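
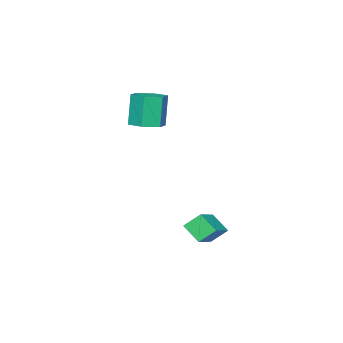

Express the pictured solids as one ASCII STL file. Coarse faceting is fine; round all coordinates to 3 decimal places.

solid 
facet normal -0.495 0.554 0.669
outer loop
vertex 0.058 2.599 -2.296
vertex 0.104 3.469 -2.983
vertex -1.374 2.14 -2.975
endloop
endfacet
facet normal -0.042 -0.784 0.619
outer loop
vertex -0.884 1.591 -3.637
vertex 0.058 2.599 -2.296
vertex -1.374 2.14 -2.975
endloop
endfacet
facet normal -0.495 0.554 0.669
outer loop
vertex -1.374 2.14 -2.975
vertex 0.104 3.469 -2.983
vertex -1.328 3.01 -3.662
endloop
endfacet
facet normal -0.868 -0.279 -0.411
outer loop
vertex -1.328 3.01 -3.662
vertex -0.884 1.591 -3.637
vertex -1.374 2.14 -2.975
endloop
endfacet
facet normal 0.868 0.279 0.411
outer loop
vertex 0.058 2.599 -2.296
vertex 0.594 2.92 -3.645
vertex 0.104 3.469 -2.983
endloop
endfacet
facet normal -0.042 -0.784 0.619
outer loop
vertex 0.548 2.05 -2.958
vertex 0.058 2.599 -2.296
vertex -0.884 1.591 -3.637
endloop
endfacet
facet normal 0.868 0.279 0.411
outer loop
vertex 0.548 2.05 -2.958
vertex 0.594 2.92 -3.645
vertex 0.058 2.599 -2.296
endloop
endfacet
facet normal 0.042 0.784 -0.619
outer loop
vertex 0.104 3.469 -2.983
vertex 0.594 2.92 -3.645
vertex -1.328 3.01 -3.662
endloop
endfacet
facet normal -0.868 -0.279 -0.411
outer loop
vertex -0.838 2.461 -4.324
vertex -0.884 1.591 -3.637
vertex -1.328 3.01 -3.662
endloop
endfacet
facet normal 0.042 0.784 -0.619
outer loop
vertex -1.328 3.01 -3.662
vertex 0.594 2.92 -3.645
vertex -0.838 2.461 -4.324
endloop
endfacet
facet normal 0.495 -0.554 -0.669
outer loop
vertex -0.838 2.461 -4.324
vertex 0.548 2.05 -2.958
vertex -0.884 1.591 -3.637
endloop
endfacet
facet normal 0.495 -0.554 -0.669
outer loop
vertex 0.594 2.92 -3.645
vertex 0.548 2.05 -2.958
vertex -0.838 2.461 -4.324
endloop
endfacet
facet normal 0.229 0.102 -0.968
outer loop
vertex -2.267 -3.411 0.798
vertex -2.947 -2.88 0.693
vertex -2.171 -2.554 0.911
endloop
endfacet
facet normal 0.967 -0.137 0.214
outer loop
vertex -2.267 -3.411 0.798
vertex -2.171 -2.554 0.911
vertex -2.672 -3.592 2.512
endloop
endfacet
facet normal 0.967 -0.136 0.214
outer loop
vertex -2.672 -3.592 2.512
vertex -2.171 -2.554 0.911
vertex -2.576 -2.734 2.625
endloop
endfacet
facet normal -0.229 -0.102 0.968
outer loop
vertex -2.672 -3.592 2.512
vertex -2.576 -2.734 2.625
vertex -3.353 -3.06 2.407
endloop
endfacet
facet normal 0.229 0.102 -0.968
outer loop
vertex -2.171 -2.554 0.911
vertex -2.947 -2.88 0.693
vertex -2.851 -2.023 0.806
endloop
endfacet
facet normal 0.579 0.785 0.219
outer loop
vertex -2.171 -2.554 0.911
vertex -2.851 -2.023 0.806
vertex -2.576 -2.734 2.625
endloop
endfacet
facet normal 0.579 0.785 0.220
outer loop
vertex -2.576 -2.734 2.625
vertex -2.851 -2.023 0.806
vertex -3.257 -2.203 2.52
endloop
endfacet
facet normal -0.229 -0.102 0.968
outer loop
vertex -2.576 -2.734 2.625
vertex -3.257 -2.203 2.52
vertex -3.353 -3.06 2.407
endloop
endfacet
facet normal 0.229 0.102 -0.968
outer loop
vertex -2.851 -2.023 0.806
vertex -2.947 -2.88 0.693
vertex -3.628 -2.348 0.588
endloop
endfacet
facet normal -0.387 0.922 0.005
outer loop
vertex -2.851 -2.023 0.806
vertex -3.628 -2.348 0.588
vertex -3.257 -2.203 2.52
endloop
endfacet
facet normal -0.389 0.921 0.005
outer loop
vertex -3.257 -2.203 2.52
vertex -3.628 -2.348 0.588
vertex -4.033 -2.529 2.302
endloop
endfacet
facet normal -0.229 -0.102 0.968
outer loop
vertex -3.257 -2.203 2.52
vertex -4.033 -2.529 2.302
vertex -3.353 -3.06 2.407
endloop
endfacet
facet normal 0.229 0.102 -0.968
outer loop
vertex -3.628 -2.348 0.588
vertex -2.947 -2.88 0.693
vertex -3.724 -3.206 0.475
endloop
endfacet
facet normal -0.967 0.136 -0.214
outer loop
vertex -3.628 -2.348 0.588
vertex -3.724 -3.206 0.475
vertex -4.033 -2.529 2.302
endloop
endfacet
facet normal -0.967 0.137 -0.214
outer loop
vertex -4.033 -2.529 2.302
vertex -3.724 -3.206 0.475
vertex -4.129 -3.386 2.189
endloop
endfacet
facet normal -0.229 -0.102 0.968
outer loop
vertex -4.033 -2.529 2.302
vertex -4.129 -3.386 2.189
vertex -3.353 -3.06 2.407
endloop
endfacet
facet normal 0.229 0.102 -0.968
outer loop
vertex -3.724 -3.206 0.475
vertex -2.947 -2.88 0.693
vertex -3.043 -3.737 0.58
endloop
endfacet
facet normal -0.579 -0.786 -0.219
outer loop
vertex -3.724 -3.206 0.475
vertex -3.043 -3.737 0.58
vertex -4.129 -3.386 2.189
endloop
endfacet
facet normal -0.579 -0.785 -0.220
outer loop
vertex -4.129 -3.386 2.189
vertex -3.043 -3.737 0.58
vertex -3.449 -3.917 2.294
endloop
endfacet
facet normal -0.229 -0.102 0.968
outer loop
vertex -4.129 -3.386 2.189
vertex -3.449 -3.917 2.294
vertex -3.353 -3.06 2.407
endloop
endfacet
facet normal 0.229 0.102 -0.968
outer loop
vertex -3.043 -3.737 0.58
vertex -2.947 -2.88 0.693
vertex -2.267 -3.411 0.798
endloop
endfacet
facet normal 0.388 -0.921 -0.005
outer loop
vertex -3.043 -3.737 0.58
vertex -2.267 -3.411 0.798
vertex -3.449 -3.917 2.294
endloop
endfacet
facet normal 0.387 -0.922 -0.006
outer loop
vertex -3.449 -3.917 2.294
vertex -2.267 -3.411 0.798
vertex -2.672 -3.592 2.512
endloop
endfacet
facet normal -0.229 -0.102 0.968
outer loop
vertex -3.449 -3.917 2.294
vertex -2.672 -3.592 2.512
vertex -3.353 -3.06 2.407
endloop
endfacet

endsolid


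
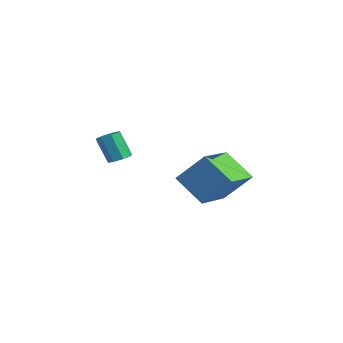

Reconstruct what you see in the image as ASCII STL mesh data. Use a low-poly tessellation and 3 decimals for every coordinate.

solid 
facet normal 0.349 0.240 -0.906
outer loop
vertex 2.38 -1.239 2.266
vertex 2.006 -1.526 2.046
vertex 2.049 -1.029 2.194
endloop
endfacet
facet normal 0.434 0.815 0.384
outer loop
vertex 2.38 -1.239 2.266
vertex 2.049 -1.029 2.194
vertex 1.928 -1.548 3.434
endloop
endfacet
facet normal 0.435 0.815 0.383
outer loop
vertex 1.928 -1.548 3.434
vertex 2.049 -1.029 2.194
vertex 1.598 -1.338 3.362
endloop
endfacet
facet normal -0.350 -0.239 0.906
outer loop
vertex 1.928 -1.548 3.434
vertex 1.598 -1.338 3.362
vertex 1.554 -1.834 3.214
endloop
endfacet
facet normal 0.350 0.239 -0.906
outer loop
vertex 2.049 -1.029 2.194
vertex 2.006 -1.526 2.046
vertex 1.693 -1.11 2.035
endloop
endfacet
facet normal -0.280 0.949 0.143
outer loop
vertex 2.049 -1.029 2.194
vertex 1.693 -1.11 2.035
vertex 1.598 -1.338 3.362
endloop
endfacet
facet normal -0.280 0.949 0.143
outer loop
vertex 1.598 -1.338 3.362
vertex 1.693 -1.11 2.035
vertex 1.242 -1.419 3.203
endloop
endfacet
facet normal -0.350 -0.239 0.906
outer loop
vertex 1.598 -1.338 3.362
vertex 1.242 -1.419 3.203
vertex 1.554 -1.834 3.214
endloop
endfacet
facet normal 0.351 0.240 -0.905
outer loop
vertex 1.693 -1.11 2.035
vertex 2.006 -1.526 2.046
vertex 1.52 -1.434 1.882
endloop
endfacet
facet normal -0.830 0.528 -0.181
outer loop
vertex 1.693 -1.11 2.035
vertex 1.52 -1.434 1.882
vertex 1.242 -1.419 3.203
endloop
endfacet
facet normal -0.830 0.528 -0.181
outer loop
vertex 1.242 -1.419 3.203
vertex 1.52 -1.434 1.882
vertex 1.069 -1.743 3.051
endloop
endfacet
facet normal -0.349 -0.239 0.906
outer loop
vertex 1.242 -1.419 3.203
vertex 1.069 -1.743 3.051
vertex 1.554 -1.834 3.214
endloop
endfacet
facet normal 0.351 0.238 -0.906
outer loop
vertex 1.52 -1.434 1.882
vertex 2.006 -1.526 2.046
vertex 1.632 -1.812 1.826
endloop
endfacet
facet normal -0.894 -0.206 -0.399
outer loop
vertex 1.52 -1.434 1.882
vertex 1.632 -1.812 1.826
vertex 1.069 -1.743 3.051
endloop
endfacet
facet normal -0.894 -0.202 -0.400
outer loop
vertex 1.069 -1.743 3.051
vertex 1.632 -1.812 1.826
vertex 1.18 -2.121 2.994
endloop
endfacet
facet normal -0.349 -0.239 0.906
outer loop
vertex 1.069 -1.743 3.051
vertex 1.18 -2.121 2.994
vertex 1.554 -1.834 3.214
endloop
endfacet
facet normal 0.350 0.239 -0.906
outer loop
vertex 1.632 -1.812 1.826
vertex 2.006 -1.526 2.046
vertex 1.962 -2.022 1.898
endloop
endfacet
facet normal -0.435 -0.815 -0.384
outer loop
vertex 1.632 -1.812 1.826
vertex 1.962 -2.022 1.898
vertex 1.18 -2.121 2.994
endloop
endfacet
facet normal -0.434 -0.815 -0.383
outer loop
vertex 1.18 -2.121 2.994
vertex 1.962 -2.022 1.898
vertex 1.511 -2.331 3.066
endloop
endfacet
facet normal -0.349 -0.240 0.906
outer loop
vertex 1.18 -2.121 2.994
vertex 1.511 -2.331 3.066
vertex 1.554 -1.834 3.214
endloop
endfacet
facet normal 0.350 0.239 -0.906
outer loop
vertex 1.962 -2.022 1.898
vertex 2.006 -1.526 2.046
vertex 2.318 -1.941 2.057
endloop
endfacet
facet normal 0.280 -0.949 -0.143
outer loop
vertex 1.962 -2.022 1.898
vertex 2.318 -1.941 2.057
vertex 1.511 -2.331 3.066
endloop
endfacet
facet normal 0.280 -0.949 -0.143
outer loop
vertex 1.511 -2.331 3.066
vertex 2.318 -1.941 2.057
vertex 1.867 -2.25 3.225
endloop
endfacet
facet normal -0.350 -0.239 0.906
outer loop
vertex 1.511 -2.331 3.066
vertex 1.867 -2.25 3.225
vertex 1.554 -1.834 3.214
endloop
endfacet
facet normal 0.349 0.239 -0.906
outer loop
vertex 2.318 -1.941 2.057
vertex 2.006 -1.526 2.046
vertex 2.491 -1.617 2.209
endloop
endfacet
facet normal 0.830 -0.528 0.181
outer loop
vertex 2.318 -1.941 2.057
vertex 2.491 -1.617 2.209
vertex 1.867 -2.25 3.225
endloop
endfacet
facet normal 0.830 -0.528 0.180
outer loop
vertex 1.867 -2.25 3.225
vertex 2.491 -1.617 2.209
vertex 2.04 -1.926 3.378
endloop
endfacet
facet normal -0.351 -0.240 0.905
outer loop
vertex 1.867 -2.25 3.225
vertex 2.04 -1.926 3.378
vertex 1.554 -1.834 3.214
endloop
endfacet
facet normal 0.349 0.239 -0.906
outer loop
vertex 2.491 -1.617 2.209
vertex 2.006 -1.526 2.046
vertex 2.38 -1.239 2.266
endloop
endfacet
facet normal 0.894 0.203 0.399
outer loop
vertex 2.491 -1.617 2.209
vertex 2.38 -1.239 2.266
vertex 2.04 -1.926 3.378
endloop
endfacet
facet normal 0.893 0.205 0.400
outer loop
vertex 2.04 -1.926 3.378
vertex 2.38 -1.239 2.266
vertex 1.928 -1.548 3.434
endloop
endfacet
facet normal -0.351 -0.238 0.906
outer loop
vertex 2.04 -1.926 3.378
vertex 1.928 -1.548 3.434
vertex 1.554 -1.834 3.214
endloop
endfacet
facet normal -0.690 -0.341 0.639
outer loop
vertex 2.253 2.08 1.637
vertex 0.966 3.771 1.151
vertex 1.516 1.145 0.341
endloop
endfacet
facet normal 0.591 -0.775 0.223
outer loop
vertex 2.694 1.729 -0.751
vertex 2.253 2.08 1.637
vertex 1.516 1.145 0.341
endloop
endfacet
facet normal -0.689 -0.341 0.639
outer loop
vertex 1.516 1.145 0.341
vertex 0.966 3.771 1.151
vertex 0.228 2.836 -0.145
endloop
endfacet
facet normal -0.419 -0.531 -0.736
outer loop
vertex 0.228 2.836 -0.145
vertex 2.694 1.729 -0.751
vertex 1.516 1.145 0.341
endloop
endfacet
facet normal 0.419 0.531 0.736
outer loop
vertex 2.253 2.08 1.637
vertex 2.144 4.355 0.059
vertex 0.966 3.771 1.151
endloop
endfacet
facet normal 0.591 -0.775 0.223
outer loop
vertex 3.432 2.664 0.545
vertex 2.253 2.08 1.637
vertex 2.694 1.729 -0.751
endloop
endfacet
facet normal 0.419 0.531 0.736
outer loop
vertex 3.432 2.664 0.545
vertex 2.144 4.355 0.059
vertex 2.253 2.08 1.637
endloop
endfacet
facet normal -0.591 0.775 -0.223
outer loop
vertex 0.966 3.771 1.151
vertex 2.144 4.355 0.059
vertex 0.228 2.836 -0.145
endloop
endfacet
facet normal -0.419 -0.531 -0.737
outer loop
vertex 1.407 3.42 -1.237
vertex 2.694 1.729 -0.751
vertex 0.228 2.836 -0.145
endloop
endfacet
facet normal -0.591 0.775 -0.223
outer loop
vertex 0.228 2.836 -0.145
vertex 2.144 4.355 0.059
vertex 1.407 3.42 -1.237
endloop
endfacet
facet normal 0.690 0.341 -0.639
outer loop
vertex 1.407 3.42 -1.237
vertex 3.432 2.664 0.545
vertex 2.694 1.729 -0.751
endloop
endfacet
facet normal 0.690 0.342 -0.639
outer loop
vertex 2.144 4.355 0.059
vertex 3.432 2.664 0.545
vertex 1.407 3.42 -1.237
endloop
endfacet

endsolid


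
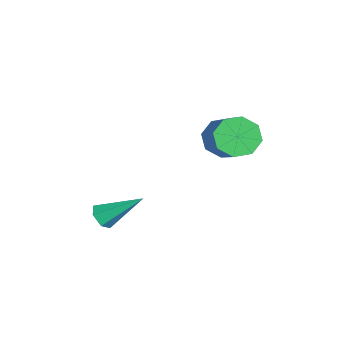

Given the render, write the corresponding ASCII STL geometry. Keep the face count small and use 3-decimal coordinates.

solid 
facet normal -0.114 -0.800 -0.590
outer loop
vertex -1.708 -2.659 -3.866
vertex -1.948 -2.956 -3.417
vertex -2.291 -2.641 -3.778
endloop
endfacet
facet normal -0.068 0.787 -0.613
outer loop
vertex -1.708 -2.659 -3.866
vertex -2.291 -2.641 -3.778
vertex -1.732 -1.444 -2.303
endloop
endfacet
facet normal -0.114 -0.800 -0.590
outer loop
vertex -2.291 -2.641 -3.778
vertex -1.948 -2.956 -3.417
vertex -2.531 -2.938 -3.329
endloop
endfacet
facet normal -0.845 0.524 -0.105
outer loop
vertex -2.291 -2.641 -3.778
vertex -2.531 -2.938 -3.329
vertex -1.732 -1.444 -2.303
endloop
endfacet
facet normal -0.114 -0.800 -0.589
outer loop
vertex -2.531 -2.938 -3.329
vertex -1.948 -2.956 -3.417
vertex -2.188 -3.253 -2.967
endloop
endfacet
facet normal -0.748 -0.054 0.662
outer loop
vertex -2.531 -2.938 -3.329
vertex -2.188 -3.253 -2.967
vertex -1.732 -1.444 -2.303
endloop
endfacet
facet normal -0.114 -0.800 -0.589
outer loop
vertex -2.188 -3.253 -2.967
vertex -1.948 -2.956 -3.417
vertex -1.605 -3.271 -3.055
endloop
endfacet
facet normal 0.127 -0.370 0.920
outer loop
vertex -2.188 -3.253 -2.967
vertex -1.605 -3.271 -3.055
vertex -1.732 -1.444 -2.303
endloop
endfacet
facet normal -0.114 -0.800 -0.589
outer loop
vertex -1.605 -3.271 -3.055
vertex -1.948 -2.956 -3.417
vertex -1.365 -2.974 -3.505
endloop
endfacet
facet normal 0.905 -0.107 0.412
outer loop
vertex -1.605 -3.271 -3.055
vertex -1.365 -2.974 -3.505
vertex -1.732 -1.444 -2.303
endloop
endfacet
facet normal -0.114 -0.800 -0.590
outer loop
vertex -1.365 -2.974 -3.505
vertex -1.948 -2.956 -3.417
vertex -1.708 -2.659 -3.866
endloop
endfacet
facet normal 0.807 0.472 -0.355
outer loop
vertex -1.365 -2.974 -3.505
vertex -1.708 -2.659 -3.866
vertex -1.732 -1.444 -2.303
endloop
endfacet
facet normal -0.828 -0.156 -0.539
outer loop
vertex -2.854 2.09 -0.738
vertex -3.204 1.596 -0.058
vertex -3.22 2.476 -0.288
endloop
endfacet
facet normal 0.198 0.818 -0.541
outer loop
vertex -2.854 2.09 -0.738
vertex -3.22 2.476 -0.288
vertex -1.107 2.419 0.399
endloop
endfacet
facet normal 0.198 0.818 -0.541
outer loop
vertex -1.107 2.419 0.399
vertex -3.22 2.476 -0.288
vertex -1.473 2.805 0.849
endloop
endfacet
facet normal 0.828 0.156 0.539
outer loop
vertex -1.107 2.419 0.399
vertex -1.473 2.805 0.849
vertex -1.456 1.924 1.078
endloop
endfacet
facet normal -0.828 -0.156 -0.538
outer loop
vertex -3.22 2.476 -0.288
vertex -3.204 1.596 -0.058
vertex -3.576 2.347 0.297
endloop
endfacet
facet normal -0.231 0.970 0.074
outer loop
vertex -3.22 2.476 -0.288
vertex -3.576 2.347 0.297
vertex -1.473 2.805 0.849
endloop
endfacet
facet normal -0.231 0.970 0.075
outer loop
vertex -1.473 2.805 0.849
vertex -3.576 2.347 0.297
vertex -1.828 2.675 1.433
endloop
endfacet
facet normal 0.828 0.156 0.538
outer loop
vertex -1.473 2.805 0.849
vertex -1.828 2.675 1.433
vertex -1.456 1.924 1.078
endloop
endfacet
facet normal -0.828 -0.155 -0.539
outer loop
vertex -3.576 2.347 0.297
vertex -3.204 1.596 -0.058
vertex -3.714 1.777 0.673
endloop
endfacet
facet normal -0.524 0.554 0.647
outer loop
vertex -3.576 2.347 0.297
vertex -3.714 1.777 0.673
vertex -1.828 2.675 1.433
endloop
endfacet
facet normal -0.524 0.554 0.646
outer loop
vertex -1.828 2.675 1.433
vertex -3.714 1.777 0.673
vertex -1.966 2.105 1.81
endloop
endfacet
facet normal 0.828 0.156 0.538
outer loop
vertex -1.828 2.675 1.433
vertex -1.966 2.105 1.81
vertex -1.456 1.924 1.078
endloop
endfacet
facet normal -0.828 -0.156 -0.539
outer loop
vertex -3.714 1.777 0.673
vertex -3.204 1.596 -0.058
vertex -3.553 1.101 0.621
endloop
endfacet
facet normal -0.511 -0.186 0.839
outer loop
vertex -3.714 1.777 0.673
vertex -3.553 1.101 0.621
vertex -1.966 2.105 1.81
endloop
endfacet
facet normal -0.511 -0.186 0.839
outer loop
vertex -1.966 2.105 1.81
vertex -3.553 1.101 0.621
vertex -1.806 1.43 1.758
endloop
endfacet
facet normal 0.828 0.155 0.539
outer loop
vertex -1.966 2.105 1.81
vertex -1.806 1.43 1.758
vertex -1.456 1.924 1.078
endloop
endfacet
facet normal -0.828 -0.156 -0.539
outer loop
vertex -3.553 1.101 0.621
vertex -3.204 1.596 -0.058
vertex -3.187 0.715 0.171
endloop
endfacet
facet normal -0.198 -0.818 0.541
outer loop
vertex -3.553 1.101 0.621
vertex -3.187 0.715 0.171
vertex -1.806 1.43 1.758
endloop
endfacet
facet normal -0.198 -0.818 0.541
outer loop
vertex -1.806 1.43 1.758
vertex -3.187 0.715 0.171
vertex -1.44 1.044 1.308
endloop
endfacet
facet normal 0.828 0.156 0.539
outer loop
vertex -1.806 1.43 1.758
vertex -1.44 1.044 1.308
vertex -1.456 1.924 1.078
endloop
endfacet
facet normal -0.828 -0.156 -0.538
outer loop
vertex -3.187 0.715 0.171
vertex -3.204 1.596 -0.058
vertex -2.832 0.845 -0.413
endloop
endfacet
facet normal 0.232 -0.970 -0.075
outer loop
vertex -3.187 0.715 0.171
vertex -2.832 0.845 -0.413
vertex -1.44 1.044 1.308
endloop
endfacet
facet normal 0.230 -0.970 -0.074
outer loop
vertex -1.44 1.044 1.308
vertex -2.832 0.845 -0.413
vertex -1.084 1.173 0.723
endloop
endfacet
facet normal 0.828 0.156 0.538
outer loop
vertex -1.44 1.044 1.308
vertex -1.084 1.173 0.723
vertex -1.456 1.924 1.078
endloop
endfacet
facet normal -0.828 -0.156 -0.538
outer loop
vertex -2.832 0.845 -0.413
vertex -3.204 1.596 -0.058
vertex -2.694 1.415 -0.79
endloop
endfacet
facet normal 0.524 -0.554 -0.646
outer loop
vertex -2.832 0.845 -0.413
vertex -2.694 1.415 -0.79
vertex -1.084 1.173 0.723
endloop
endfacet
facet normal 0.525 -0.554 -0.647
outer loop
vertex -1.084 1.173 0.723
vertex -2.694 1.415 -0.79
vertex -0.946 1.743 0.347
endloop
endfacet
facet normal 0.828 0.155 0.539
outer loop
vertex -1.084 1.173 0.723
vertex -0.946 1.743 0.347
vertex -1.456 1.924 1.078
endloop
endfacet
facet normal -0.828 -0.155 -0.539
outer loop
vertex -2.694 1.415 -0.79
vertex -3.204 1.596 -0.058
vertex -2.854 2.09 -0.738
endloop
endfacet
facet normal 0.511 0.186 -0.839
outer loop
vertex -2.694 1.415 -0.79
vertex -2.854 2.09 -0.738
vertex -0.946 1.743 0.347
endloop
endfacet
facet normal 0.511 0.186 -0.839
outer loop
vertex -0.946 1.743 0.347
vertex -2.854 2.09 -0.738
vertex -1.107 2.419 0.399
endloop
endfacet
facet normal 0.828 0.156 0.539
outer loop
vertex -0.946 1.743 0.347
vertex -1.107 2.419 0.399
vertex -1.456 1.924 1.078
endloop
endfacet

endsolid


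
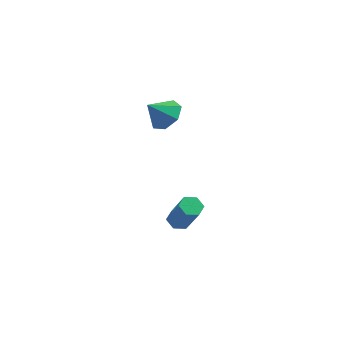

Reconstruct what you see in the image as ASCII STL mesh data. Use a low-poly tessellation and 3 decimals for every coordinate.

solid 
facet normal -0.460 0.314 -0.831
outer loop
vertex 3.004 0.41 -4.93
vertex 2.511 0.04 -4.797
vertex 2.528 0.632 -4.583
endloop
endfacet
facet normal 0.466 0.881 0.076
outer loop
vertex 3.004 0.41 -4.93
vertex 2.528 0.632 -4.583
vertex 3.941 -0.231 -3.235
endloop
endfacet
facet normal 0.467 0.881 0.074
outer loop
vertex 3.941 -0.231 -3.235
vertex 2.528 0.632 -4.583
vertex 3.465 -0.008 -2.888
endloop
endfacet
facet normal 0.459 -0.314 0.831
outer loop
vertex 3.941 -0.231 -3.235
vertex 3.465 -0.008 -2.888
vertex 3.449 -0.6 -3.103
endloop
endfacet
facet normal -0.459 0.314 -0.831
outer loop
vertex 2.528 0.632 -4.583
vertex 2.511 0.04 -4.797
vertex 2.035 0.263 -4.45
endloop
endfacet
facet normal -0.420 0.747 0.515
outer loop
vertex 2.528 0.632 -4.583
vertex 2.035 0.263 -4.45
vertex 3.465 -0.008 -2.888
endloop
endfacet
facet normal -0.421 0.746 0.515
outer loop
vertex 3.465 -0.008 -2.888
vertex 2.035 0.263 -4.45
vertex 2.972 -0.378 -2.755
endloop
endfacet
facet normal 0.460 -0.314 0.831
outer loop
vertex 3.465 -0.008 -2.888
vertex 2.972 -0.378 -2.755
vertex 3.449 -0.6 -3.103
endloop
endfacet
facet normal -0.459 0.314 -0.831
outer loop
vertex 2.035 0.263 -4.45
vertex 2.511 0.04 -4.797
vertex 2.019 -0.329 -4.665
endloop
endfacet
facet normal -0.888 -0.136 0.440
outer loop
vertex 2.035 0.263 -4.45
vertex 2.019 -0.329 -4.665
vertex 2.972 -0.378 -2.755
endloop
endfacet
facet normal -0.888 -0.136 0.440
outer loop
vertex 2.972 -0.378 -2.755
vertex 2.019 -0.329 -4.665
vertex 2.956 -0.97 -2.97
endloop
endfacet
facet normal 0.460 -0.314 0.831
outer loop
vertex 2.972 -0.378 -2.755
vertex 2.956 -0.97 -2.97
vertex 3.449 -0.6 -3.103
endloop
endfacet
facet normal -0.459 0.314 -0.831
outer loop
vertex 2.019 -0.329 -4.665
vertex 2.511 0.04 -4.797
vertex 2.495 -0.552 -5.012
endloop
endfacet
facet normal -0.467 -0.881 -0.075
outer loop
vertex 2.019 -0.329 -4.665
vertex 2.495 -0.552 -5.012
vertex 2.956 -0.97 -2.97
endloop
endfacet
facet normal -0.466 -0.882 -0.075
outer loop
vertex 2.956 -0.97 -2.97
vertex 2.495 -0.552 -5.012
vertex 3.432 -1.192 -3.317
endloop
endfacet
facet normal 0.460 -0.314 0.831
outer loop
vertex 2.956 -0.97 -2.97
vertex 3.432 -1.192 -3.317
vertex 3.449 -0.6 -3.103
endloop
endfacet
facet normal -0.460 0.314 -0.831
outer loop
vertex 2.495 -0.552 -5.012
vertex 2.511 0.04 -4.797
vertex 2.988 -0.182 -5.145
endloop
endfacet
facet normal 0.421 -0.747 -0.515
outer loop
vertex 2.495 -0.552 -5.012
vertex 2.988 -0.182 -5.145
vertex 3.432 -1.192 -3.317
endloop
endfacet
facet normal 0.420 -0.747 -0.515
outer loop
vertex 3.432 -1.192 -3.317
vertex 2.988 -0.182 -5.145
vertex 3.925 -0.823 -3.45
endloop
endfacet
facet normal 0.459 -0.314 0.831
outer loop
vertex 3.432 -1.192 -3.317
vertex 3.925 -0.823 -3.45
vertex 3.449 -0.6 -3.103
endloop
endfacet
facet normal -0.460 0.314 -0.831
outer loop
vertex 2.988 -0.182 -5.145
vertex 2.511 0.04 -4.797
vertex 3.004 0.41 -4.93
endloop
endfacet
facet normal 0.888 0.136 -0.440
outer loop
vertex 2.988 -0.182 -5.145
vertex 3.004 0.41 -4.93
vertex 3.925 -0.823 -3.45
endloop
endfacet
facet normal 0.888 0.136 -0.440
outer loop
vertex 3.925 -0.823 -3.45
vertex 3.004 0.41 -4.93
vertex 3.941 -0.231 -3.235
endloop
endfacet
facet normal 0.459 -0.314 0.831
outer loop
vertex 3.925 -0.823 -3.45
vertex 3.941 -0.231 -3.235
vertex 3.449 -0.6 -3.103
endloop
endfacet
facet normal 0.474 0.528 -0.704
outer loop
vertex 2.309 0.394 1.981
vertex 1.488 0.873 1.788
vertex 2.184 1.098 2.425
endloop
endfacet
facet normal 0.467 -0.411 0.783
outer loop
vertex 2.309 0.394 1.981
vertex 2.184 1.098 2.425
vertex 0.852 0.167 2.732
endloop
endfacet
facet normal 0.475 0.527 -0.705
outer loop
vertex 2.184 1.098 2.425
vertex 1.488 0.873 1.788
vertex 1.535 1.633 2.388
endloop
endfacet
facet normal 0.096 0.185 0.978
outer loop
vertex 2.184 1.098 2.425
vertex 1.535 1.633 2.388
vertex 0.852 0.167 2.732
endloop
endfacet
facet normal 0.474 0.527 -0.705
outer loop
vertex 1.535 1.633 2.388
vertex 1.488 0.873 1.788
vertex 0.851 1.596 1.9
endloop
endfacet
facet normal -0.541 0.423 0.727
outer loop
vertex 1.535 1.633 2.388
vertex 0.851 1.596 1.9
vertex 0.852 0.167 2.732
endloop
endfacet
facet normal 0.475 0.527 -0.705
outer loop
vertex 0.851 1.596 1.9
vertex 1.488 0.873 1.788
vertex 0.646 1.015 1.327
endloop
endfacet
facet normal -0.968 0.126 0.218
outer loop
vertex 0.851 1.596 1.9
vertex 0.646 1.015 1.327
vertex 0.852 0.167 2.732
endloop
endfacet
facet normal 0.475 0.527 -0.705
outer loop
vertex 0.646 1.015 1.327
vertex 1.488 0.873 1.788
vertex 1.075 0.327 1.101
endloop
endfacet
facet normal -0.860 -0.482 -0.165
outer loop
vertex 0.646 1.015 1.327
vertex 1.075 0.327 1.101
vertex 0.852 0.167 2.732
endloop
endfacet
facet normal 0.475 0.528 -0.705
outer loop
vertex 1.075 0.327 1.101
vertex 1.488 0.873 1.788
vertex 1.815 0.05 1.392
endloop
endfacet
facet normal -0.301 -0.944 -0.134
outer loop
vertex 1.075 0.327 1.101
vertex 1.815 0.05 1.392
vertex 0.852 0.167 2.732
endloop
endfacet
facet normal 0.474 0.528 -0.705
outer loop
vertex 1.815 0.05 1.392
vertex 1.488 0.873 1.788
vertex 2.309 0.394 1.981
endloop
endfacet
facet normal 0.291 -0.912 0.289
outer loop
vertex 1.815 0.05 1.392
vertex 2.309 0.394 1.981
vertex 0.852 0.167 2.732
endloop
endfacet

endsolid


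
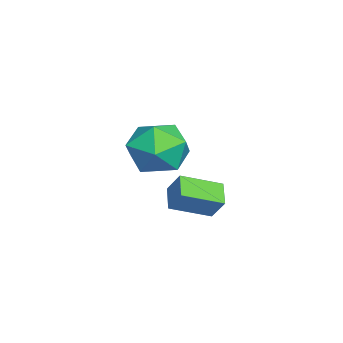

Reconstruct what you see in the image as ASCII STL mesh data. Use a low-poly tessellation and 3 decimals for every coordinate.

solid 
facet normal -0.890 -0.150 0.431
outer loop
vertex 1.299 -2.311 3.474
vertex 0.856 -1.115 2.975
vertex 1.019 -2.714 2.756
endloop
endfacet
facet normal 0.324 -0.873 0.364
outer loop
vertex 1.784 -2.585 2.385
vertex 1.299 -2.311 3.474
vertex 1.019 -2.714 2.756
endloop
endfacet
facet normal -0.890 -0.150 0.431
outer loop
vertex 1.019 -2.714 2.756
vertex 0.856 -1.115 2.975
vertex 0.576 -1.518 2.257
endloop
endfacet
facet normal -0.322 -0.464 -0.825
outer loop
vertex 0.576 -1.518 2.257
vertex 1.784 -2.585 2.385
vertex 1.019 -2.714 2.756
endloop
endfacet
facet normal 0.322 0.464 0.825
outer loop
vertex 1.299 -2.311 3.474
vertex 1.621 -0.986 2.604
vertex 0.856 -1.115 2.975
endloop
endfacet
facet normal 0.324 -0.873 0.364
outer loop
vertex 2.064 -2.182 3.103
vertex 1.299 -2.311 3.474
vertex 1.784 -2.585 2.385
endloop
endfacet
facet normal 0.322 0.464 0.825
outer loop
vertex 2.064 -2.182 3.103
vertex 1.621 -0.986 2.604
vertex 1.299 -2.311 3.474
endloop
endfacet
facet normal -0.324 0.873 -0.364
outer loop
vertex 0.856 -1.115 2.975
vertex 1.621 -0.986 2.604
vertex 0.576 -1.518 2.257
endloop
endfacet
facet normal -0.322 -0.464 -0.825
outer loop
vertex 1.341 -1.389 1.886
vertex 1.784 -2.585 2.385
vertex 0.576 -1.518 2.257
endloop
endfacet
facet normal -0.324 0.873 -0.364
outer loop
vertex 0.576 -1.518 2.257
vertex 1.621 -0.986 2.604
vertex 1.341 -1.389 1.886
endloop
endfacet
facet normal 0.890 0.150 -0.431
outer loop
vertex 1.341 -1.389 1.886
vertex 2.064 -2.182 3.103
vertex 1.784 -2.585 2.385
endloop
endfacet
facet normal 0.890 0.150 -0.431
outer loop
vertex 1.621 -0.986 2.604
vertex 2.064 -2.182 3.103
vertex 1.341 -1.389 1.886
endloop
endfacet
facet normal -0.417 -0.129 0.900
outer loop
vertex -2.524 -2.922 3.586
vertex -2.432 -4.037 3.469
vertex -1.596 -3.45 3.94
endloop
endfacet
facet normal -0.056 0.486 0.872
outer loop
vertex -2.524 -2.922 3.586
vertex -1.596 -3.45 3.94
vertex -1.512 -2.468 3.398
endloop
endfacet
facet normal -0.330 0.879 0.344
outer loop
vertex -2.524 -2.922 3.586
vertex -1.512 -2.468 3.398
vertex -2.297 -2.448 2.592
endloop
endfacet
facet normal -0.861 0.506 0.045
outer loop
vertex -2.524 -2.922 3.586
vertex -2.297 -2.448 2.592
vertex -2.865 -3.418 2.636
endloop
endfacet
facet normal -0.914 -0.116 0.389
outer loop
vertex -2.524 -2.922 3.586
vertex -2.865 -3.418 2.636
vertex -2.432 -4.037 3.469
endloop
endfacet
facet normal 0.622 0.337 0.707
outer loop
vertex -1.512 -2.468 3.398
vertex -1.596 -3.45 3.94
vertex -0.795 -3.302 3.164
endloop
endfacet
facet normal 0.039 -0.658 0.752
outer loop
vertex -1.596 -3.45 3.94
vertex -2.432 -4.037 3.469
vertex -1.363 -4.272 3.208
endloop
endfacet
facet normal -0.767 -0.638 -0.076
outer loop
vertex -2.432 -4.037 3.469
vertex -2.865 -3.418 2.636
vertex -2.148 -4.252 2.402
endloop
endfacet
facet normal -0.681 0.370 -0.632
outer loop
vertex -2.865 -3.418 2.636
vertex -2.297 -2.448 2.592
vertex -2.064 -3.27 1.86
endloop
endfacet
facet normal 0.178 0.973 -0.149
outer loop
vertex -2.297 -2.448 2.592
vertex -1.512 -2.468 3.398
vertex -1.228 -2.683 2.331
endloop
endfacet
facet normal 0.861 -0.506 -0.045
outer loop
vertex -1.136 -3.798 2.214
vertex -0.795 -3.302 3.164
vertex -1.363 -4.272 3.208
endloop
endfacet
facet normal 0.330 -0.879 -0.344
outer loop
vertex -1.136 -3.798 2.214
vertex -1.363 -4.272 3.208
vertex -2.148 -4.252 2.402
endloop
endfacet
facet normal 0.056 -0.486 -0.872
outer loop
vertex -1.136 -3.798 2.214
vertex -2.148 -4.252 2.402
vertex -2.064 -3.27 1.86
endloop
endfacet
facet normal 0.417 0.129 -0.900
outer loop
vertex -1.136 -3.798 2.214
vertex -2.064 -3.27 1.86
vertex -1.228 -2.683 2.331
endloop
endfacet
facet normal 0.914 0.116 -0.389
outer loop
vertex -1.136 -3.798 2.214
vertex -1.228 -2.683 2.331
vertex -0.795 -3.302 3.164
endloop
endfacet
facet normal 0.681 -0.370 0.632
outer loop
vertex -1.363 -4.272 3.208
vertex -0.795 -3.302 3.164
vertex -1.596 -3.45 3.94
endloop
endfacet
facet normal -0.178 -0.973 0.149
outer loop
vertex -2.148 -4.252 2.402
vertex -1.363 -4.272 3.208
vertex -2.432 -4.037 3.469
endloop
endfacet
facet normal -0.622 -0.337 -0.707
outer loop
vertex -2.064 -3.27 1.86
vertex -2.148 -4.252 2.402
vertex -2.865 -3.418 2.636
endloop
endfacet
facet normal -0.039 0.658 -0.752
outer loop
vertex -1.228 -2.683 2.331
vertex -2.064 -3.27 1.86
vertex -2.297 -2.448 2.592
endloop
endfacet
facet normal 0.767 0.638 0.076
outer loop
vertex -0.795 -3.302 3.164
vertex -1.228 -2.683 2.331
vertex -1.512 -2.468 3.398
endloop
endfacet

endsolid


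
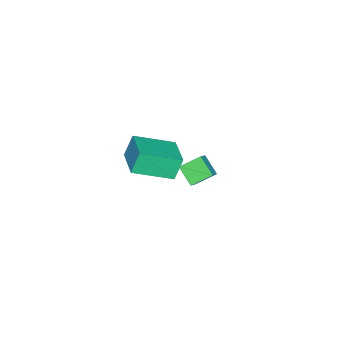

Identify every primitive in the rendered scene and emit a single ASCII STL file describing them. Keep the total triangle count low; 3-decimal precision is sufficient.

solid 
facet normal -0.756 -0.109 -0.646
outer loop
vertex -1.23 1.841 -4.24
vertex -1.861 2.651 -3.638
vertex -0.788 2.675 -4.898
endloop
endfacet
facet normal 0.531 -0.680 -0.505
outer loop
vertex -0.139 2.769 -4.342
vertex -1.23 1.841 -4.24
vertex -0.788 2.675 -4.898
endloop
endfacet
facet normal -0.756 -0.110 -0.646
outer loop
vertex -0.788 2.675 -4.898
vertex -1.861 2.651 -3.638
vertex -1.42 3.484 -4.296
endloop
endfacet
facet normal 0.384 0.725 -0.571
outer loop
vertex -1.42 3.484 -4.296
vertex -0.139 2.769 -4.342
vertex -0.788 2.675 -4.898
endloop
endfacet
facet normal -0.385 -0.725 0.572
outer loop
vertex -1.23 1.841 -4.24
vertex -1.212 2.745 -3.082
vertex -1.861 2.651 -3.638
endloop
endfacet
facet normal 0.531 -0.680 -0.505
outer loop
vertex -0.58 1.936 -3.684
vertex -1.23 1.841 -4.24
vertex -0.139 2.769 -4.342
endloop
endfacet
facet normal -0.383 -0.725 0.572
outer loop
vertex -0.58 1.936 -3.684
vertex -1.212 2.745 -3.082
vertex -1.23 1.841 -4.24
endloop
endfacet
facet normal -0.531 0.680 0.505
outer loop
vertex -1.861 2.651 -3.638
vertex -1.212 2.745 -3.082
vertex -1.42 3.484 -4.296
endloop
endfacet
facet normal 0.384 0.725 -0.573
outer loop
vertex -0.77 3.579 -3.74
vertex -0.139 2.769 -4.342
vertex -1.42 3.484 -4.296
endloop
endfacet
facet normal -0.531 0.680 0.505
outer loop
vertex -1.42 3.484 -4.296
vertex -1.212 2.745 -3.082
vertex -0.77 3.579 -3.74
endloop
endfacet
facet normal 0.756 0.109 0.645
outer loop
vertex -0.77 3.579 -3.74
vertex -0.58 1.936 -3.684
vertex -0.139 2.769 -4.342
endloop
endfacet
facet normal 0.755 0.109 0.646
outer loop
vertex -1.212 2.745 -3.082
vertex -0.58 1.936 -3.684
vertex -0.77 3.579 -3.74
endloop
endfacet
facet normal -0.763 -0.617 -0.195
outer loop
vertex 3.459 1.758 2.235
vertex 2.408 3.286 1.513
vertex 3.896 1.555 1.17
endloop
endfacet
facet normal 0.528 -0.768 0.363
outer loop
vertex 5.132 2.554 1.487
vertex 3.459 1.758 2.235
vertex 3.896 1.555 1.17
endloop
endfacet
facet normal -0.762 -0.617 -0.196
outer loop
vertex 3.896 1.555 1.17
vertex 2.408 3.286 1.513
vertex 2.846 3.083 0.447
endloop
endfacet
facet normal 0.374 -0.174 -0.911
outer loop
vertex 2.846 3.083 0.447
vertex 5.132 2.554 1.487
vertex 3.896 1.555 1.17
endloop
endfacet
facet normal -0.374 0.173 0.911
outer loop
vertex 3.459 1.758 2.235
vertex 3.644 4.285 1.83
vertex 2.408 3.286 1.513
endloop
endfacet
facet normal 0.528 -0.768 0.363
outer loop
vertex 4.694 2.757 2.553
vertex 3.459 1.758 2.235
vertex 5.132 2.554 1.487
endloop
endfacet
facet normal -0.375 0.173 0.911
outer loop
vertex 4.694 2.757 2.553
vertex 3.644 4.285 1.83
vertex 3.459 1.758 2.235
endloop
endfacet
facet normal -0.528 0.768 -0.363
outer loop
vertex 2.408 3.286 1.513
vertex 3.644 4.285 1.83
vertex 2.846 3.083 0.447
endloop
endfacet
facet normal 0.374 -0.173 -0.911
outer loop
vertex 4.081 4.082 0.765
vertex 5.132 2.554 1.487
vertex 2.846 3.083 0.447
endloop
endfacet
facet normal -0.528 0.768 -0.363
outer loop
vertex 2.846 3.083 0.447
vertex 3.644 4.285 1.83
vertex 4.081 4.082 0.765
endloop
endfacet
facet normal 0.762 0.617 0.196
outer loop
vertex 4.081 4.082 0.765
vertex 4.694 2.757 2.553
vertex 5.132 2.554 1.487
endloop
endfacet
facet normal 0.763 0.617 0.195
outer loop
vertex 3.644 4.285 1.83
vertex 4.694 2.757 2.553
vertex 4.081 4.082 0.765
endloop
endfacet

endsolid


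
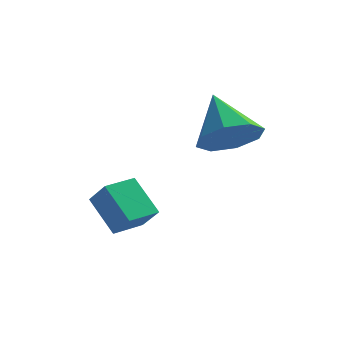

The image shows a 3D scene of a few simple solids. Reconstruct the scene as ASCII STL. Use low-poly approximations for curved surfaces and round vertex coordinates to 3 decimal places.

solid 
facet normal 0.438 -0.626 -0.646
outer loop
vertex 0.845 2.342 2.469
vertex 0.14 1.559 2.75
vertex 0.156 2.347 1.997
endloop
endfacet
facet normal 0.113 0.981 -0.155
outer loop
vertex 0.845 2.342 2.469
vertex 0.156 2.347 1.997
vertex -0.7 2.761 3.99
endloop
endfacet
facet normal 0.437 -0.626 -0.646
outer loop
vertex 0.156 2.347 1.997
vertex 0.14 1.559 2.75
vertex -0.541 1.891 1.967
endloop
endfacet
facet normal -0.496 0.783 -0.376
outer loop
vertex 0.156 2.347 1.997
vertex -0.541 1.891 1.967
vertex -0.7 2.761 3.99
endloop
endfacet
facet normal 0.438 -0.626 -0.646
outer loop
vertex -0.541 1.891 1.967
vertex 0.14 1.559 2.75
vertex -0.84 1.24 2.395
endloop
endfacet
facet normal -0.934 0.297 -0.201
outer loop
vertex -0.541 1.891 1.967
vertex -0.84 1.24 2.395
vertex -0.7 2.761 3.99
endloop
endfacet
facet normal 0.438 -0.626 -0.646
outer loop
vertex -0.84 1.24 2.395
vertex 0.14 1.559 2.75
vertex -0.564 0.776 3.032
endloop
endfacet
facet normal -0.944 -0.194 0.268
outer loop
vertex -0.84 1.24 2.395
vertex -0.564 0.776 3.032
vertex -0.7 2.761 3.99
endloop
endfacet
facet normal 0.437 -0.626 -0.646
outer loop
vertex -0.564 0.776 3.032
vertex 0.14 1.559 2.75
vertex 0.124 0.771 3.503
endloop
endfacet
facet normal -0.520 -0.400 0.755
outer loop
vertex -0.564 0.776 3.032
vertex 0.124 0.771 3.503
vertex -0.7 2.761 3.99
endloop
endfacet
facet normal 0.438 -0.626 -0.646
outer loop
vertex 0.124 0.771 3.503
vertex 0.14 1.559 2.75
vertex 0.822 1.227 3.534
endloop
endfacet
facet normal 0.089 -0.202 0.975
outer loop
vertex 0.124 0.771 3.503
vertex 0.822 1.227 3.534
vertex -0.7 2.761 3.99
endloop
endfacet
facet normal 0.438 -0.626 -0.646
outer loop
vertex 0.822 1.227 3.534
vertex 0.14 1.559 2.75
vertex 1.12 1.878 3.105
endloop
endfacet
facet normal 0.528 0.286 0.800
outer loop
vertex 0.822 1.227 3.534
vertex 1.12 1.878 3.105
vertex -0.7 2.761 3.99
endloop
endfacet
facet normal 0.438 -0.626 -0.646
outer loop
vertex 1.12 1.878 3.105
vertex 0.14 1.559 2.75
vertex 0.845 2.342 2.469
endloop
endfacet
facet normal 0.538 0.775 0.333
outer loop
vertex 1.12 1.878 3.105
vertex 0.845 2.342 2.469
vertex -0.7 2.761 3.99
endloop
endfacet
facet normal -0.613 0.415 0.672
outer loop
vertex -3.264 -0.135 1.071
vertex -2.628 0.823 1.06
vertex -3.89 0.272 0.249
endloop
endfacet
facet normal -0.554 -0.833 0.009
outer loop
vertex -2.952 -0.363 -0.78
vertex -3.264 -0.135 1.071
vertex -3.89 0.272 0.249
endloop
endfacet
facet normal -0.613 0.415 0.672
outer loop
vertex -3.89 0.272 0.249
vertex -2.628 0.823 1.06
vertex -3.254 1.23 0.238
endloop
endfacet
facet normal -0.564 0.366 -0.740
outer loop
vertex -3.254 1.23 0.238
vertex -2.952 -0.363 -0.78
vertex -3.89 0.272 0.249
endloop
endfacet
facet normal 0.564 -0.366 0.740
outer loop
vertex -3.264 -0.135 1.071
vertex -1.69 0.188 0.031
vertex -2.628 0.823 1.06
endloop
endfacet
facet normal -0.554 -0.833 0.009
outer loop
vertex -2.326 -0.77 0.042
vertex -3.264 -0.135 1.071
vertex -2.952 -0.363 -0.78
endloop
endfacet
facet normal 0.564 -0.366 0.740
outer loop
vertex -2.326 -0.77 0.042
vertex -1.69 0.188 0.031
vertex -3.264 -0.135 1.071
endloop
endfacet
facet normal 0.554 0.833 -0.009
outer loop
vertex -2.628 0.823 1.06
vertex -1.69 0.188 0.031
vertex -3.254 1.23 0.238
endloop
endfacet
facet normal -0.564 0.366 -0.740
outer loop
vertex -2.316 0.595 -0.791
vertex -2.952 -0.363 -0.78
vertex -3.254 1.23 0.238
endloop
endfacet
facet normal 0.554 0.833 -0.009
outer loop
vertex -3.254 1.23 0.238
vertex -1.69 0.188 0.031
vertex -2.316 0.595 -0.791
endloop
endfacet
facet normal 0.613 -0.415 -0.672
outer loop
vertex -2.316 0.595 -0.791
vertex -2.326 -0.77 0.042
vertex -2.952 -0.363 -0.78
endloop
endfacet
facet normal 0.613 -0.415 -0.672
outer loop
vertex -1.69 0.188 0.031
vertex -2.326 -0.77 0.042
vertex -2.316 0.595 -0.791
endloop
endfacet

endsolid


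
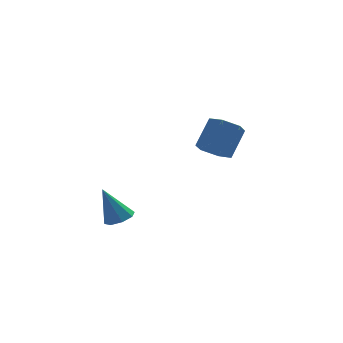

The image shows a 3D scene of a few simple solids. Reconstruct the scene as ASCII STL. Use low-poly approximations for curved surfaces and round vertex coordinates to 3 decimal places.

solid 
facet normal 0.364 -0.181 -0.914
outer loop
vertex -0.8 -1.086 -2.852
vertex -1.161 -0.717 -3.069
vertex -0.64 -0.688 -2.867
endloop
endfacet
facet normal 0.678 -0.246 0.693
outer loop
vertex -0.8 -1.086 -2.852
vertex -0.64 -0.688 -2.867
vertex -1.679 -0.463 -1.771
endloop
endfacet
facet normal 0.364 -0.178 -0.914
outer loop
vertex -0.64 -0.688 -2.867
vertex -1.161 -0.717 -3.069
vertex -0.786 -0.308 -2.999
endloop
endfacet
facet normal 0.690 0.459 0.560
outer loop
vertex -0.64 -0.688 -2.867
vertex -0.786 -0.308 -2.999
vertex -1.679 -0.463 -1.771
endloop
endfacet
facet normal 0.366 -0.179 -0.913
outer loop
vertex -0.786 -0.308 -2.999
vertex -1.161 -0.717 -3.069
vertex -1.151 -0.167 -3.173
endloop
endfacet
facet normal 0.226 0.932 0.282
outer loop
vertex -0.786 -0.308 -2.999
vertex -1.151 -0.167 -3.173
vertex -1.679 -0.463 -1.771
endloop
endfacet
facet normal 0.363 -0.179 -0.914
outer loop
vertex -1.151 -0.167 -3.173
vertex -1.161 -0.717 -3.069
vertex -1.523 -0.349 -3.285
endloop
endfacet
facet normal -0.445 0.895 0.022
outer loop
vertex -1.151 -0.167 -3.173
vertex -1.523 -0.349 -3.285
vertex -1.679 -0.463 -1.771
endloop
endfacet
facet normal 0.364 -0.179 -0.914
outer loop
vertex -1.523 -0.349 -3.285
vertex -1.161 -0.717 -3.069
vertex -1.683 -0.746 -3.271
endloop
endfacet
facet normal -0.926 0.371 -0.068
outer loop
vertex -1.523 -0.349 -3.285
vertex -1.683 -0.746 -3.271
vertex -1.679 -0.463 -1.771
endloop
endfacet
facet normal 0.364 -0.180 -0.914
outer loop
vertex -1.683 -0.746 -3.271
vertex -1.161 -0.717 -3.069
vertex -1.537 -1.127 -3.138
endloop
endfacet
facet normal -0.939 -0.337 0.066
outer loop
vertex -1.683 -0.746 -3.271
vertex -1.537 -1.127 -3.138
vertex -1.679 -0.463 -1.771
endloop
endfacet
facet normal 0.363 -0.179 -0.914
outer loop
vertex -1.537 -1.127 -3.138
vertex -1.161 -0.717 -3.069
vertex -1.171 -1.267 -2.965
endloop
endfacet
facet normal -0.473 -0.811 0.345
outer loop
vertex -1.537 -1.127 -3.138
vertex -1.171 -1.267 -2.965
vertex -1.679 -0.463 -1.771
endloop
endfacet
facet normal 0.366 -0.179 -0.913
outer loop
vertex -1.171 -1.267 -2.965
vertex -1.161 -0.717 -3.069
vertex -0.8 -1.086 -2.852
endloop
endfacet
facet normal 0.194 -0.774 0.603
outer loop
vertex -1.171 -1.267 -2.965
vertex -0.8 -1.086 -2.852
vertex -1.679 -0.463 -1.771
endloop
endfacet
facet normal -0.489 -0.464 -0.738
outer loop
vertex 3.126 2.76 -2.311
vertex 2.833 2.328 -1.845
vertex 2.516 2.929 -2.013
endloop
endfacet
facet normal -0.020 0.852 -0.524
outer loop
vertex 3.126 2.76 -2.311
vertex 2.516 2.929 -2.013
vertex 3.781 3.384 -1.322
endloop
endfacet
facet normal -0.021 0.852 -0.523
outer loop
vertex 3.781 3.384 -1.322
vertex 2.516 2.929 -2.013
vertex 3.17 3.552 -1.024
endloop
endfacet
facet normal 0.488 0.466 0.738
outer loop
vertex 3.781 3.384 -1.322
vertex 3.17 3.552 -1.024
vertex 3.487 2.952 -0.855
endloop
endfacet
facet normal -0.489 -0.464 -0.739
outer loop
vertex 2.516 2.929 -2.013
vertex 2.833 2.328 -1.845
vertex 2.222 2.497 -1.547
endloop
endfacet
facet normal -0.765 0.635 0.106
outer loop
vertex 2.516 2.929 -2.013
vertex 2.222 2.497 -1.547
vertex 3.17 3.552 -1.024
endloop
endfacet
facet normal -0.765 0.635 0.106
outer loop
vertex 3.17 3.552 -1.024
vertex 2.222 2.497 -1.547
vertex 2.877 3.121 -0.558
endloop
endfacet
facet normal 0.488 0.466 0.738
outer loop
vertex 3.17 3.552 -1.024
vertex 2.877 3.121 -0.558
vertex 3.487 2.952 -0.855
endloop
endfacet
facet normal -0.489 -0.465 -0.738
outer loop
vertex 2.222 2.497 -1.547
vertex 2.833 2.328 -1.845
vertex 2.539 1.896 -1.378
endloop
endfacet
facet normal -0.746 -0.216 0.630
outer loop
vertex 2.222 2.497 -1.547
vertex 2.539 1.896 -1.378
vertex 2.877 3.121 -0.558
endloop
endfacet
facet normal -0.746 -0.216 0.630
outer loop
vertex 2.877 3.121 -0.558
vertex 2.539 1.896 -1.378
vertex 3.194 2.52 -0.389
endloop
endfacet
facet normal 0.488 0.465 0.738
outer loop
vertex 2.877 3.121 -0.558
vertex 3.194 2.52 -0.389
vertex 3.487 2.952 -0.855
endloop
endfacet
facet normal -0.488 -0.466 -0.738
outer loop
vertex 2.539 1.896 -1.378
vertex 2.833 2.328 -1.845
vertex 3.15 1.728 -1.676
endloop
endfacet
facet normal 0.021 -0.852 0.523
outer loop
vertex 2.539 1.896 -1.378
vertex 3.15 1.728 -1.676
vertex 3.194 2.52 -0.389
endloop
endfacet
facet normal 0.020 -0.852 0.524
outer loop
vertex 3.194 2.52 -0.389
vertex 3.15 1.728 -1.676
vertex 3.804 2.351 -0.687
endloop
endfacet
facet normal 0.489 0.464 0.738
outer loop
vertex 3.194 2.52 -0.389
vertex 3.804 2.351 -0.687
vertex 3.487 2.952 -0.855
endloop
endfacet
facet normal -0.488 -0.466 -0.738
outer loop
vertex 3.15 1.728 -1.676
vertex 2.833 2.328 -1.845
vertex 3.443 2.159 -2.142
endloop
endfacet
facet normal 0.765 -0.635 -0.106
outer loop
vertex 3.15 1.728 -1.676
vertex 3.443 2.159 -2.142
vertex 3.804 2.351 -0.687
endloop
endfacet
facet normal 0.765 -0.635 -0.106
outer loop
vertex 3.804 2.351 -0.687
vertex 3.443 2.159 -2.142
vertex 4.098 2.783 -1.153
endloop
endfacet
facet normal 0.489 0.464 0.739
outer loop
vertex 3.804 2.351 -0.687
vertex 4.098 2.783 -1.153
vertex 3.487 2.952 -0.855
endloop
endfacet
facet normal -0.488 -0.465 -0.738
outer loop
vertex 3.443 2.159 -2.142
vertex 2.833 2.328 -1.845
vertex 3.126 2.76 -2.311
endloop
endfacet
facet normal 0.746 0.216 -0.630
outer loop
vertex 3.443 2.159 -2.142
vertex 3.126 2.76 -2.311
vertex 4.098 2.783 -1.153
endloop
endfacet
facet normal 0.746 0.216 -0.630
outer loop
vertex 4.098 2.783 -1.153
vertex 3.126 2.76 -2.311
vertex 3.781 3.384 -1.322
endloop
endfacet
facet normal 0.489 0.465 0.738
outer loop
vertex 4.098 2.783 -1.153
vertex 3.781 3.384 -1.322
vertex 3.487 2.952 -0.855
endloop
endfacet

endsolid


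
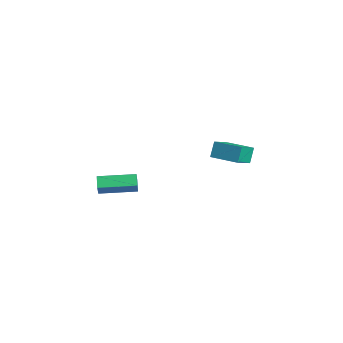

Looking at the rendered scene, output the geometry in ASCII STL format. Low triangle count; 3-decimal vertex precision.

solid 
facet normal -0.890 -0.451 -0.073
outer loop
vertex 2.402 1.655 0.874
vertex 2.088 2.128 1.781
vertex 1.842 2.896 0.033
endloop
endfacet
facet normal 0.294 -0.442 -0.848
outer loop
vertex 3.372 3.672 0.159
vertex 2.402 1.655 0.874
vertex 1.842 2.896 0.033
endloop
endfacet
facet normal -0.890 -0.451 -0.073
outer loop
vertex 1.842 2.896 0.033
vertex 2.088 2.128 1.781
vertex 1.528 3.369 0.941
endloop
endfacet
facet normal -0.350 0.776 -0.525
outer loop
vertex 1.528 3.369 0.941
vertex 3.372 3.672 0.159
vertex 1.842 2.896 0.033
endloop
endfacet
facet normal 0.350 -0.775 0.526
outer loop
vertex 2.402 1.655 0.874
vertex 3.618 2.904 1.907
vertex 2.088 2.128 1.781
endloop
endfacet
facet normal 0.293 -0.442 -0.848
outer loop
vertex 3.932 2.431 0.999
vertex 2.402 1.655 0.874
vertex 3.372 3.672 0.159
endloop
endfacet
facet normal 0.350 -0.776 0.525
outer loop
vertex 3.932 2.431 0.999
vertex 3.618 2.904 1.907
vertex 2.402 1.655 0.874
endloop
endfacet
facet normal -0.294 0.441 0.848
outer loop
vertex 2.088 2.128 1.781
vertex 3.618 2.904 1.907
vertex 1.528 3.369 0.941
endloop
endfacet
facet normal -0.350 0.775 -0.526
outer loop
vertex 3.058 4.145 1.066
vertex 3.372 3.672 0.159
vertex 1.528 3.369 0.941
endloop
endfacet
facet normal -0.293 0.442 0.848
outer loop
vertex 1.528 3.369 0.941
vertex 3.618 2.904 1.907
vertex 3.058 4.145 1.066
endloop
endfacet
facet normal 0.890 0.451 0.073
outer loop
vertex 3.058 4.145 1.066
vertex 3.932 2.431 0.999
vertex 3.372 3.672 0.159
endloop
endfacet
facet normal 0.890 0.451 0.073
outer loop
vertex 3.618 2.904 1.907
vertex 3.932 2.431 0.999
vertex 3.058 4.145 1.066
endloop
endfacet
facet normal -0.758 0.418 0.501
outer loop
vertex 0.838 -4.724 0.797
vertex 1.938 -2.869 0.913
vertex 0.446 -4.44 -0.032
endloop
endfacet
facet normal -0.509 -0.859 -0.053
outer loop
vertex 1.082 -4.791 -0.453
vertex 0.838 -4.724 0.797
vertex 0.446 -4.44 -0.032
endloop
endfacet
facet normal -0.758 0.418 0.501
outer loop
vertex 0.446 -4.44 -0.032
vertex 1.938 -2.869 0.913
vertex 1.546 -2.585 0.084
endloop
endfacet
facet normal -0.408 0.296 -0.864
outer loop
vertex 1.546 -2.585 0.084
vertex 1.082 -4.791 -0.453
vertex 0.446 -4.44 -0.032
endloop
endfacet
facet normal 0.408 -0.296 0.864
outer loop
vertex 0.838 -4.724 0.797
vertex 2.574 -3.22 0.492
vertex 1.938 -2.869 0.913
endloop
endfacet
facet normal -0.509 -0.859 -0.053
outer loop
vertex 1.474 -5.075 0.376
vertex 0.838 -4.724 0.797
vertex 1.082 -4.791 -0.453
endloop
endfacet
facet normal 0.408 -0.296 0.864
outer loop
vertex 1.474 -5.075 0.376
vertex 2.574 -3.22 0.492
vertex 0.838 -4.724 0.797
endloop
endfacet
facet normal 0.509 0.859 0.053
outer loop
vertex 1.938 -2.869 0.913
vertex 2.574 -3.22 0.492
vertex 1.546 -2.585 0.084
endloop
endfacet
facet normal -0.408 0.296 -0.864
outer loop
vertex 2.182 -2.936 -0.337
vertex 1.082 -4.791 -0.453
vertex 1.546 -2.585 0.084
endloop
endfacet
facet normal 0.509 0.859 0.053
outer loop
vertex 1.546 -2.585 0.084
vertex 2.574 -3.22 0.492
vertex 2.182 -2.936 -0.337
endloop
endfacet
facet normal 0.758 -0.418 -0.501
outer loop
vertex 2.182 -2.936 -0.337
vertex 1.474 -5.075 0.376
vertex 1.082 -4.791 -0.453
endloop
endfacet
facet normal 0.758 -0.418 -0.501
outer loop
vertex 2.574 -3.22 0.492
vertex 1.474 -5.075 0.376
vertex 2.182 -2.936 -0.337
endloop
endfacet

endsolid


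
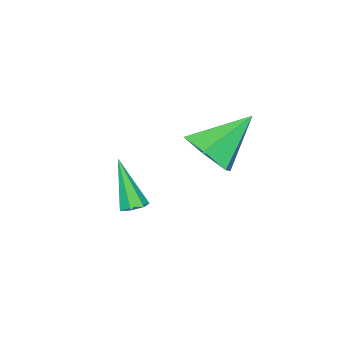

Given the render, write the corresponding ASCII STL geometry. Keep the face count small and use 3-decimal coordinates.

solid 
facet normal 0.143 0.424 -0.894
outer loop
vertex 4.186 -0.634 -3.718
vertex 3.73 -0.86 -3.898
vertex 3.797 -0.38 -3.66
endloop
endfacet
facet normal 0.492 0.612 0.619
outer loop
vertex 4.186 -0.634 -3.718
vertex 3.797 -0.38 -3.66
vertex 3.43 -1.76 -2.002
endloop
endfacet
facet normal 0.140 0.424 -0.895
outer loop
vertex 3.797 -0.38 -3.66
vertex 3.73 -0.86 -3.898
vertex 3.357 -0.488 -3.78
endloop
endfacet
facet normal -0.338 0.759 0.557
outer loop
vertex 3.797 -0.38 -3.66
vertex 3.357 -0.488 -3.78
vertex 3.43 -1.76 -2.002
endloop
endfacet
facet normal 0.142 0.426 -0.894
outer loop
vertex 3.357 -0.488 -3.78
vertex 3.73 -0.86 -3.898
vertex 3.198 -0.876 -3.99
endloop
endfacet
facet normal -0.938 0.262 0.226
outer loop
vertex 3.357 -0.488 -3.78
vertex 3.198 -0.876 -3.99
vertex 3.43 -1.76 -2.002
endloop
endfacet
facet normal 0.142 0.424 -0.894
outer loop
vertex 3.198 -0.876 -3.99
vertex 3.73 -0.86 -3.898
vertex 3.44 -1.252 -4.13
endloop
endfacet
facet normal -0.855 -0.504 -0.124
outer loop
vertex 3.198 -0.876 -3.99
vertex 3.44 -1.252 -4.13
vertex 3.43 -1.76 -2.002
endloop
endfacet
facet normal 0.141 0.425 -0.894
outer loop
vertex 3.44 -1.252 -4.13
vertex 3.73 -0.86 -3.898
vertex 3.9 -1.333 -4.096
endloop
endfacet
facet normal -0.152 -0.961 -0.230
outer loop
vertex 3.44 -1.252 -4.13
vertex 3.9 -1.333 -4.096
vertex 3.43 -1.76 -2.002
endloop
endfacet
facet normal 0.143 0.425 -0.894
outer loop
vertex 3.9 -1.333 -4.096
vertex 3.73 -0.86 -3.898
vertex 4.232 -1.058 -3.912
endloop
endfacet
facet normal 0.642 -0.767 -0.012
outer loop
vertex 3.9 -1.333 -4.096
vertex 4.232 -1.058 -3.912
vertex 3.43 -1.76 -2.002
endloop
endfacet
facet normal 0.143 0.425 -0.894
outer loop
vertex 4.232 -1.058 -3.912
vertex 3.73 -0.86 -3.898
vertex 4.186 -0.634 -3.718
endloop
endfacet
facet normal 0.928 -0.066 0.365
outer loop
vertex 4.232 -1.058 -3.912
vertex 4.186 -0.634 -3.718
vertex 3.43 -1.76 -2.002
endloop
endfacet
facet normal 0.680 -0.351 -0.644
outer loop
vertex 4.589 2.587 0.652
vertex 3.797 2.211 0.02
vertex 4.175 3.212 -0.126
endloop
endfacet
facet normal 0.295 0.815 0.498
outer loop
vertex 4.589 2.587 0.652
vertex 4.175 3.212 -0.126
vertex 2.363 2.949 1.38
endloop
endfacet
facet normal 0.680 -0.351 -0.644
outer loop
vertex 4.175 3.212 -0.126
vertex 3.797 2.211 0.02
vertex 3.383 2.835 -0.757
endloop
endfacet
facet normal -0.294 0.937 -0.190
outer loop
vertex 4.175 3.212 -0.126
vertex 3.383 2.835 -0.757
vertex 2.363 2.949 1.38
endloop
endfacet
facet normal 0.680 -0.350 -0.644
outer loop
vertex 3.383 2.835 -0.757
vertex 3.797 2.211 0.02
vertex 3.006 1.834 -0.611
endloop
endfacet
facet normal -0.865 0.264 -0.427
outer loop
vertex 3.383 2.835 -0.757
vertex 3.006 1.834 -0.611
vertex 2.363 2.949 1.38
endloop
endfacet
facet normal 0.680 -0.350 -0.644
outer loop
vertex 3.006 1.834 -0.611
vertex 3.797 2.211 0.02
vertex 3.42 1.209 0.167
endloop
endfacet
facet normal -0.847 -0.531 0.024
outer loop
vertex 3.006 1.834 -0.611
vertex 3.42 1.209 0.167
vertex 2.363 2.949 1.38
endloop
endfacet
facet normal 0.680 -0.350 -0.644
outer loop
vertex 3.42 1.209 0.167
vertex 3.797 2.211 0.02
vertex 4.212 1.586 0.798
endloop
endfacet
facet normal -0.257 -0.653 0.713
outer loop
vertex 3.42 1.209 0.167
vertex 4.212 1.586 0.798
vertex 2.363 2.949 1.38
endloop
endfacet
facet normal 0.680 -0.350 -0.644
outer loop
vertex 4.212 1.586 0.798
vertex 3.797 2.211 0.02
vertex 4.589 2.587 0.652
endloop
endfacet
facet normal 0.314 0.020 0.949
outer loop
vertex 4.212 1.586 0.798
vertex 4.589 2.587 0.652
vertex 2.363 2.949 1.38
endloop
endfacet

endsolid


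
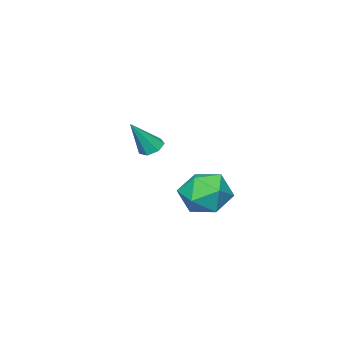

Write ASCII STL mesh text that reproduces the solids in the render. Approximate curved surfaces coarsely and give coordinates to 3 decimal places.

solid 
facet normal -0.530 0.162 -0.832
outer loop
vertex -0.765 -3.104 -2.484
vertex -1.228 -2.794 -2.129
vertex -0.693 -2.539 -2.42
endloop
endfacet
facet normal 0.958 -0.091 -0.271
outer loop
vertex -0.765 -3.104 -2.484
vertex -0.693 -2.539 -2.42
vertex -0.212 -3.106 -0.531
endloop
endfacet
facet normal -0.530 0.162 -0.832
outer loop
vertex -0.693 -2.539 -2.42
vertex -1.228 -2.794 -2.129
vertex -1.023 -2.166 -2.137
endloop
endfacet
facet normal 0.751 0.660 0.007
outer loop
vertex -0.693 -2.539 -2.42
vertex -1.023 -2.166 -2.137
vertex -0.212 -3.106 -0.531
endloop
endfacet
facet normal -0.528 0.162 -0.833
outer loop
vertex -1.023 -2.166 -2.137
vertex -1.228 -2.794 -2.129
vertex -1.508 -2.266 -1.849
endloop
endfacet
facet normal 0.096 0.879 0.466
outer loop
vertex -1.023 -2.166 -2.137
vertex -1.508 -2.266 -1.849
vertex -0.212 -3.106 -0.531
endloop
endfacet
facet normal -0.528 0.162 -0.834
outer loop
vertex -1.508 -2.266 -1.849
vertex -1.228 -2.794 -2.129
vertex -1.782 -2.763 -1.772
endloop
endfacet
facet normal -0.513 0.400 0.759
outer loop
vertex -1.508 -2.266 -1.849
vertex -1.782 -2.763 -1.772
vertex -0.212 -3.106 -0.531
endloop
endfacet
facet normal -0.528 0.163 -0.834
outer loop
vertex -1.782 -2.763 -1.772
vertex -1.228 -2.794 -2.129
vertex -1.639 -3.283 -1.964
endloop
endfacet
facet normal -0.618 -0.416 0.667
outer loop
vertex -1.782 -2.763 -1.772
vertex -1.639 -3.283 -1.964
vertex -0.212 -3.106 -0.531
endloop
endfacet
facet normal -0.528 0.163 -0.833
outer loop
vertex -1.639 -3.283 -1.964
vertex -1.228 -2.794 -2.129
vertex -1.186 -3.435 -2.281
endloop
endfacet
facet normal -0.140 -0.956 0.258
outer loop
vertex -1.639 -3.283 -1.964
vertex -1.186 -3.435 -2.281
vertex -0.212 -3.106 -0.531
endloop
endfacet
facet normal -0.529 0.163 -0.833
outer loop
vertex -1.186 -3.435 -2.281
vertex -1.228 -2.794 -2.129
vertex -0.765 -3.104 -2.484
endloop
endfacet
facet normal 0.561 -0.812 -0.160
outer loop
vertex -1.186 -3.435 -2.281
vertex -0.765 -3.104 -2.484
vertex -0.212 -3.106 -0.531
endloop
endfacet
facet normal -0.631 -0.771 0.082
outer loop
vertex 0.093 2.373 -2.584
vertex 0.942 1.622 -3.113
vertex 0.924 1.768 -1.871
endloop
endfacet
facet normal -0.737 -0.299 0.606
outer loop
vertex 0.093 2.373 -2.584
vertex 0.924 1.768 -1.871
vertex 0.641 2.962 -1.626
endloop
endfacet
facet normal -0.892 0.331 0.307
outer loop
vertex 0.093 2.373 -2.584
vertex 0.641 2.962 -1.626
vertex 0.485 3.554 -2.718
endloop
endfacet
facet normal -0.882 0.247 -0.401
outer loop
vertex 0.093 2.373 -2.584
vertex 0.485 3.554 -2.718
vertex 0.671 2.725 -3.637
endloop
endfacet
facet normal -0.721 -0.434 -0.541
outer loop
vertex 0.093 2.373 -2.584
vertex 0.671 2.725 -3.637
vertex 0.942 1.622 -3.113
endloop
endfacet
facet normal -0.125 -0.228 0.966
outer loop
vertex 0.641 2.962 -1.626
vertex 0.924 1.768 -1.871
vertex 1.829 2.575 -1.563
endloop
endfacet
facet normal 0.046 -0.992 0.117
outer loop
vertex 0.924 1.768 -1.871
vertex 0.942 1.622 -3.113
vertex 2.015 1.746 -2.482
endloop
endfacet
facet normal -0.098 -0.447 -0.889
outer loop
vertex 0.942 1.622 -3.113
vertex 0.671 2.725 -3.637
vertex 1.859 2.338 -3.574
endloop
endfacet
facet normal -0.359 0.656 -0.664
outer loop
vertex 0.671 2.725 -3.637
vertex 0.485 3.554 -2.718
vertex 1.576 3.532 -3.329
endloop
endfacet
facet normal -0.375 0.791 0.483
outer loop
vertex 0.485 3.554 -2.718
vertex 0.641 2.962 -1.626
vertex 1.558 3.678 -2.087
endloop
endfacet
facet normal 0.882 -0.247 0.401
outer loop
vertex 2.407 2.927 -2.616
vertex 1.829 2.575 -1.563
vertex 2.015 1.746 -2.482
endloop
endfacet
facet normal 0.892 -0.331 -0.307
outer loop
vertex 2.407 2.927 -2.616
vertex 2.015 1.746 -2.482
vertex 1.859 2.338 -3.574
endloop
endfacet
facet normal 0.737 0.299 -0.606
outer loop
vertex 2.407 2.927 -2.616
vertex 1.859 2.338 -3.574
vertex 1.576 3.532 -3.329
endloop
endfacet
facet normal 0.631 0.771 -0.082
outer loop
vertex 2.407 2.927 -2.616
vertex 1.576 3.532 -3.329
vertex 1.558 3.678 -2.087
endloop
endfacet
facet normal 0.721 0.434 0.541
outer loop
vertex 2.407 2.927 -2.616
vertex 1.558 3.678 -2.087
vertex 1.829 2.575 -1.563
endloop
endfacet
facet normal 0.359 -0.656 0.664
outer loop
vertex 2.015 1.746 -2.482
vertex 1.829 2.575 -1.563
vertex 0.924 1.768 -1.871
endloop
endfacet
facet normal 0.375 -0.791 -0.483
outer loop
vertex 1.859 2.338 -3.574
vertex 2.015 1.746 -2.482
vertex 0.942 1.622 -3.113
endloop
endfacet
facet normal 0.125 0.228 -0.966
outer loop
vertex 1.576 3.532 -3.329
vertex 1.859 2.338 -3.574
vertex 0.671 2.725 -3.637
endloop
endfacet
facet normal -0.046 0.992 -0.117
outer loop
vertex 1.558 3.678 -2.087
vertex 1.576 3.532 -3.329
vertex 0.485 3.554 -2.718
endloop
endfacet
facet normal 0.098 0.447 0.889
outer loop
vertex 1.829 2.575 -1.563
vertex 1.558 3.678 -2.087
vertex 0.641 2.962 -1.626
endloop
endfacet

endsolid


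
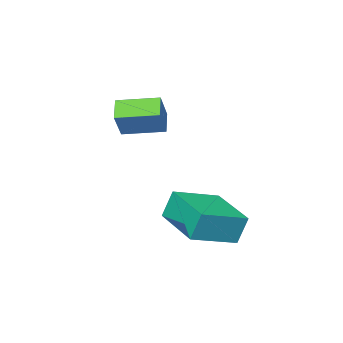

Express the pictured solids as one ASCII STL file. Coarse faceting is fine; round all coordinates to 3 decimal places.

solid 
facet normal -0.943 0.169 -0.287
outer loop
vertex 1.117 -0.074 -0.94
vertex 1.56 1.973 -1.192
vertex 1.412 -0.271 -2.023
endloop
endfacet
facet normal -0.210 -0.970 0.119
outer loop
vertex 3.1 -0.573 -1.508
vertex 1.117 -0.074 -0.94
vertex 1.412 -0.271 -2.023
endloop
endfacet
facet normal -0.943 0.169 -0.288
outer loop
vertex 1.412 -0.271 -2.023
vertex 1.56 1.973 -1.192
vertex 1.856 1.776 -2.275
endloop
endfacet
facet normal 0.259 -0.173 -0.950
outer loop
vertex 1.856 1.776 -2.275
vertex 3.1 -0.573 -1.508
vertex 1.412 -0.271 -2.023
endloop
endfacet
facet normal -0.259 0.173 0.950
outer loop
vertex 1.117 -0.074 -0.94
vertex 3.248 1.671 -0.677
vertex 1.56 1.973 -1.192
endloop
endfacet
facet normal -0.210 -0.970 0.119
outer loop
vertex 2.804 -0.376 -0.425
vertex 1.117 -0.074 -0.94
vertex 3.1 -0.573 -1.508
endloop
endfacet
facet normal -0.259 0.173 0.950
outer loop
vertex 2.804 -0.376 -0.425
vertex 3.248 1.671 -0.677
vertex 1.117 -0.074 -0.94
endloop
endfacet
facet normal 0.210 0.970 -0.119
outer loop
vertex 1.56 1.973 -1.192
vertex 3.248 1.671 -0.677
vertex 1.856 1.776 -2.275
endloop
endfacet
facet normal 0.259 -0.173 -0.950
outer loop
vertex 3.543 1.474 -1.76
vertex 3.1 -0.573 -1.508
vertex 1.856 1.776 -2.275
endloop
endfacet
facet normal 0.210 0.970 -0.119
outer loop
vertex 1.856 1.776 -2.275
vertex 3.248 1.671 -0.677
vertex 3.543 1.474 -1.76
endloop
endfacet
facet normal 0.943 -0.169 0.288
outer loop
vertex 3.543 1.474 -1.76
vertex 2.804 -0.376 -0.425
vertex 3.1 -0.573 -1.508
endloop
endfacet
facet normal 0.943 -0.169 0.288
outer loop
vertex 3.248 1.671 -0.677
vertex 2.804 -0.376 -0.425
vertex 3.543 1.474 -1.76
endloop
endfacet
facet normal -0.705 0.699 0.122
outer loop
vertex 1.426 -2.456 2.196
vertex 2.044 -2.007 3.197
vertex 1.897 -1.885 1.649
endloop
endfacet
facet normal -0.490 -0.357 -0.795
outer loop
vertex 2.976 -2.953 1.463
vertex 1.426 -2.456 2.196
vertex 1.897 -1.885 1.649
endloop
endfacet
facet normal -0.706 0.698 0.122
outer loop
vertex 1.897 -1.885 1.649
vertex 2.044 -2.007 3.197
vertex 2.514 -1.436 2.651
endloop
endfacet
facet normal 0.512 0.621 -0.594
outer loop
vertex 2.514 -1.436 2.651
vertex 2.976 -2.953 1.463
vertex 1.897 -1.885 1.649
endloop
endfacet
facet normal -0.512 -0.620 0.594
outer loop
vertex 1.426 -2.456 2.196
vertex 3.123 -3.075 3.011
vertex 2.044 -2.007 3.197
endloop
endfacet
facet normal -0.490 -0.357 -0.795
outer loop
vertex 2.506 -3.524 2.009
vertex 1.426 -2.456 2.196
vertex 2.976 -2.953 1.463
endloop
endfacet
facet normal -0.512 -0.621 0.593
outer loop
vertex 2.506 -3.524 2.009
vertex 3.123 -3.075 3.011
vertex 1.426 -2.456 2.196
endloop
endfacet
facet normal 0.490 0.357 0.795
outer loop
vertex 2.044 -2.007 3.197
vertex 3.123 -3.075 3.011
vertex 2.514 -1.436 2.651
endloop
endfacet
facet normal 0.511 0.621 -0.594
outer loop
vertex 3.594 -2.504 2.464
vertex 2.976 -2.953 1.463
vertex 2.514 -1.436 2.651
endloop
endfacet
facet normal 0.491 0.357 0.795
outer loop
vertex 2.514 -1.436 2.651
vertex 3.123 -3.075 3.011
vertex 3.594 -2.504 2.464
endloop
endfacet
facet normal 0.706 -0.698 -0.123
outer loop
vertex 3.594 -2.504 2.464
vertex 2.506 -3.524 2.009
vertex 2.976 -2.953 1.463
endloop
endfacet
facet normal 0.705 -0.698 -0.121
outer loop
vertex 3.123 -3.075 3.011
vertex 2.506 -3.524 2.009
vertex 3.594 -2.504 2.464
endloop
endfacet

endsolid


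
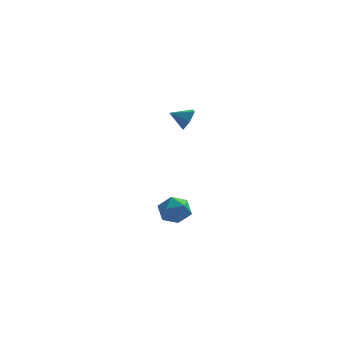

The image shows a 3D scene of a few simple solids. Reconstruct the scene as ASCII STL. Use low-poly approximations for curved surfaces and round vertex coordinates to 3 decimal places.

solid 
facet normal 0.439 0.051 0.897
outer loop
vertex 3.561 -0.23 -3.468
vertex 2.782 -0.706 -3.06
vertex 3.559 -1.227 -3.41
endloop
endfacet
facet normal 0.926 0.020 0.378
outer loop
vertex 3.561 -0.23 -3.468
vertex 3.559 -1.227 -3.41
vertex 3.887 -0.776 -4.238
endloop
endfacet
facet normal 0.817 0.573 -0.061
outer loop
vertex 3.561 -0.23 -3.468
vertex 3.887 -0.776 -4.238
vertex 3.313 0.025 -4.401
endloop
endfacet
facet normal 0.261 0.947 0.189
outer loop
vertex 3.561 -0.23 -3.468
vertex 3.313 0.025 -4.401
vertex 2.63 0.068 -3.673
endloop
endfacet
facet normal 0.028 0.624 0.781
outer loop
vertex 3.561 -0.23 -3.468
vertex 2.63 0.068 -3.673
vertex 2.782 -0.706 -3.06
endloop
endfacet
facet normal 0.815 -0.580 0.007
outer loop
vertex 3.887 -0.776 -4.238
vertex 3.559 -1.227 -3.41
vertex 3.31 -1.588 -4.307
endloop
endfacet
facet normal 0.027 -0.529 0.848
outer loop
vertex 3.559 -1.227 -3.41
vertex 2.782 -0.706 -3.06
vertex 2.627 -1.545 -3.579
endloop
endfacet
facet normal -0.638 0.397 0.660
outer loop
vertex 2.782 -0.706 -3.06
vertex 2.63 0.068 -3.673
vertex 2.053 -0.744 -3.742
endloop
endfacet
facet normal -0.259 0.919 -0.298
outer loop
vertex 2.63 0.068 -3.673
vertex 3.313 0.025 -4.401
vertex 2.381 -0.293 -4.57
endloop
endfacet
facet normal 0.639 0.316 -0.701
outer loop
vertex 3.313 0.025 -4.401
vertex 3.887 -0.776 -4.238
vertex 3.158 -0.814 -4.92
endloop
endfacet
facet normal -0.261 -0.947 -0.189
outer loop
vertex 2.379 -1.29 -4.512
vertex 3.31 -1.588 -4.307
vertex 2.627 -1.545 -3.579
endloop
endfacet
facet normal -0.817 -0.573 0.061
outer loop
vertex 2.379 -1.29 -4.512
vertex 2.627 -1.545 -3.579
vertex 2.053 -0.744 -3.742
endloop
endfacet
facet normal -0.926 -0.020 -0.378
outer loop
vertex 2.379 -1.29 -4.512
vertex 2.053 -0.744 -3.742
vertex 2.381 -0.293 -4.57
endloop
endfacet
facet normal -0.439 -0.051 -0.897
outer loop
vertex 2.379 -1.29 -4.512
vertex 2.381 -0.293 -4.57
vertex 3.158 -0.814 -4.92
endloop
endfacet
facet normal -0.028 -0.624 -0.781
outer loop
vertex 2.379 -1.29 -4.512
vertex 3.158 -0.814 -4.92
vertex 3.31 -1.588 -4.307
endloop
endfacet
facet normal 0.259 -0.919 0.298
outer loop
vertex 2.627 -1.545 -3.579
vertex 3.31 -1.588 -4.307
vertex 3.559 -1.227 -3.41
endloop
endfacet
facet normal -0.639 -0.316 0.701
outer loop
vertex 2.053 -0.744 -3.742
vertex 2.627 -1.545 -3.579
vertex 2.782 -0.706 -3.06
endloop
endfacet
facet normal -0.815 0.580 -0.007
outer loop
vertex 2.381 -0.293 -4.57
vertex 2.053 -0.744 -3.742
vertex 2.63 0.068 -3.673
endloop
endfacet
facet normal -0.027 0.529 -0.848
outer loop
vertex 3.158 -0.814 -4.92
vertex 2.381 -0.293 -4.57
vertex 3.313 0.025 -4.401
endloop
endfacet
facet normal 0.638 -0.397 -0.660
outer loop
vertex 3.31 -1.588 -4.307
vertex 3.158 -0.814 -4.92
vertex 3.887 -0.776 -4.238
endloop
endfacet
facet normal 0.880 0.132 -0.457
outer loop
vertex 4.172 -2.193 3.84
vertex 3.806 -2.01 3.188
vertex 3.987 -1.46 3.696
endloop
endfacet
facet normal -0.121 0.162 0.979
outer loop
vertex 4.172 -2.193 3.84
vertex 3.987 -1.46 3.696
vertex 2.874 -2.15 3.672
endloop
endfacet
facet normal 0.880 0.132 -0.457
outer loop
vertex 3.987 -1.46 3.696
vertex 3.806 -2.01 3.188
vertex 3.621 -1.276 3.044
endloop
endfacet
facet normal -0.471 0.744 0.474
outer loop
vertex 3.987 -1.46 3.696
vertex 3.621 -1.276 3.044
vertex 2.874 -2.15 3.672
endloop
endfacet
facet normal 0.880 0.132 -0.457
outer loop
vertex 3.621 -1.276 3.044
vertex 3.806 -2.01 3.188
vertex 3.44 -1.826 2.536
endloop
endfacet
facet normal -0.818 0.511 -0.262
outer loop
vertex 3.621 -1.276 3.044
vertex 3.44 -1.826 2.536
vertex 2.874 -2.15 3.672
endloop
endfacet
facet normal 0.880 0.134 -0.456
outer loop
vertex 3.44 -1.826 2.536
vertex 3.806 -2.01 3.188
vertex 3.626 -2.559 2.68
endloop
endfacet
facet normal -0.815 -0.304 -0.493
outer loop
vertex 3.44 -1.826 2.536
vertex 3.626 -2.559 2.68
vertex 2.874 -2.15 3.672
endloop
endfacet
facet normal 0.880 0.134 -0.456
outer loop
vertex 3.626 -2.559 2.68
vertex 3.806 -2.01 3.188
vertex 3.992 -2.743 3.332
endloop
endfacet
facet normal -0.466 -0.885 0.012
outer loop
vertex 3.626 -2.559 2.68
vertex 3.992 -2.743 3.332
vertex 2.874 -2.15 3.672
endloop
endfacet
facet normal 0.880 0.134 -0.456
outer loop
vertex 3.992 -2.743 3.332
vertex 3.806 -2.01 3.188
vertex 4.172 -2.193 3.84
endloop
endfacet
facet normal -0.118 -0.653 0.748
outer loop
vertex 3.992 -2.743 3.332
vertex 4.172 -2.193 3.84
vertex 2.874 -2.15 3.672
endloop
endfacet

endsolid


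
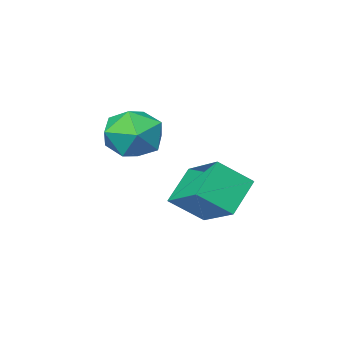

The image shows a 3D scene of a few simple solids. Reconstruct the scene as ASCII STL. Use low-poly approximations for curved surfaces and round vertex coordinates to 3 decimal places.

solid 
facet normal -0.699 0.370 -0.613
outer loop
vertex -4.483 4.681 -0.198
vertex -3.361 5.081 -1.236
vertex -4.653 2.947 -1.051
endloop
endfacet
facet normal -0.710 -0.253 0.657
outer loop
vertex -3.619 2.399 -0.144
vertex -4.483 4.681 -0.198
vertex -4.653 2.947 -1.051
endloop
endfacet
facet normal -0.699 0.370 -0.613
outer loop
vertex -4.653 2.947 -1.051
vertex -3.361 5.081 -1.236
vertex -3.531 3.347 -2.089
endloop
endfacet
facet normal -0.088 -0.894 -0.440
outer loop
vertex -3.531 3.347 -2.089
vertex -3.619 2.399 -0.144
vertex -4.653 2.947 -1.051
endloop
endfacet
facet normal 0.088 0.894 0.440
outer loop
vertex -4.483 4.681 -0.198
vertex -2.327 4.533 -0.329
vertex -3.361 5.081 -1.236
endloop
endfacet
facet normal -0.710 -0.253 0.657
outer loop
vertex -3.449 4.133 0.709
vertex -4.483 4.681 -0.198
vertex -3.619 2.399 -0.144
endloop
endfacet
facet normal 0.088 0.894 0.440
outer loop
vertex -3.449 4.133 0.709
vertex -2.327 4.533 -0.329
vertex -4.483 4.681 -0.198
endloop
endfacet
facet normal 0.710 0.253 -0.657
outer loop
vertex -3.361 5.081 -1.236
vertex -2.327 4.533 -0.329
vertex -3.531 3.347 -2.089
endloop
endfacet
facet normal -0.088 -0.894 -0.440
outer loop
vertex -2.497 2.799 -1.182
vertex -3.619 2.399 -0.144
vertex -3.531 3.347 -2.089
endloop
endfacet
facet normal 0.710 0.253 -0.657
outer loop
vertex -3.531 3.347 -2.089
vertex -2.327 4.533 -0.329
vertex -2.497 2.799 -1.182
endloop
endfacet
facet normal 0.699 -0.370 0.613
outer loop
vertex -2.497 2.799 -1.182
vertex -3.449 4.133 0.709
vertex -3.619 2.399 -0.144
endloop
endfacet
facet normal 0.699 -0.370 0.613
outer loop
vertex -2.327 4.533 -0.329
vertex -3.449 4.133 0.709
vertex -2.497 2.799 -1.182
endloop
endfacet
facet normal -0.167 0.978 0.127
outer loop
vertex -2.977 1.616 0.595
vertex -3.261 1.422 1.711
vertex -2.153 1.649 1.421
endloop
endfacet
facet normal 0.335 0.867 -0.369
outer loop
vertex -2.977 1.616 0.595
vertex -2.153 1.649 1.421
vertex -1.934 1.13 0.399
endloop
endfacet
facet normal 0.050 0.465 -0.884
outer loop
vertex -2.977 1.616 0.595
vertex -1.934 1.13 0.399
vertex -2.907 0.583 0.056
endloop
endfacet
facet normal -0.627 0.326 -0.707
outer loop
vertex -2.977 1.616 0.595
vertex -2.907 0.583 0.056
vertex -3.727 0.764 0.867
endloop
endfacet
facet normal -0.761 0.644 -0.082
outer loop
vertex -2.977 1.616 0.595
vertex -3.727 0.764 0.867
vertex -3.261 1.422 1.711
endloop
endfacet
facet normal 0.865 0.497 -0.067
outer loop
vertex -1.934 1.13 0.399
vertex -2.153 1.649 1.421
vertex -1.573 0.636 1.393
endloop
endfacet
facet normal 0.054 0.676 0.735
outer loop
vertex -2.153 1.649 1.421
vertex -3.261 1.422 1.711
vertex -2.393 0.817 2.204
endloop
endfacet
facet normal -0.908 0.134 0.397
outer loop
vertex -3.261 1.422 1.711
vertex -3.727 0.764 0.867
vertex -3.366 0.27 1.861
endloop
endfacet
facet normal -0.692 -0.379 -0.615
outer loop
vertex -3.727 0.764 0.867
vertex -2.907 0.583 0.056
vertex -3.147 -0.249 0.839
endloop
endfacet
facet normal 0.404 -0.154 -0.901
outer loop
vertex -2.907 0.583 0.056
vertex -1.934 1.13 0.399
vertex -2.039 -0.022 0.549
endloop
endfacet
facet normal 0.627 -0.326 0.707
outer loop
vertex -2.323 -0.216 1.665
vertex -1.573 0.636 1.393
vertex -2.393 0.817 2.204
endloop
endfacet
facet normal -0.050 -0.465 0.884
outer loop
vertex -2.323 -0.216 1.665
vertex -2.393 0.817 2.204
vertex -3.366 0.27 1.861
endloop
endfacet
facet normal -0.335 -0.867 0.369
outer loop
vertex -2.323 -0.216 1.665
vertex -3.366 0.27 1.861
vertex -3.147 -0.249 0.839
endloop
endfacet
facet normal 0.167 -0.978 -0.127
outer loop
vertex -2.323 -0.216 1.665
vertex -3.147 -0.249 0.839
vertex -2.039 -0.022 0.549
endloop
endfacet
facet normal 0.761 -0.644 0.082
outer loop
vertex -2.323 -0.216 1.665
vertex -2.039 -0.022 0.549
vertex -1.573 0.636 1.393
endloop
endfacet
facet normal 0.692 0.379 0.615
outer loop
vertex -2.393 0.817 2.204
vertex -1.573 0.636 1.393
vertex -2.153 1.649 1.421
endloop
endfacet
facet normal -0.404 0.154 0.901
outer loop
vertex -3.366 0.27 1.861
vertex -2.393 0.817 2.204
vertex -3.261 1.422 1.711
endloop
endfacet
facet normal -0.865 -0.497 0.067
outer loop
vertex -3.147 -0.249 0.839
vertex -3.366 0.27 1.861
vertex -3.727 0.764 0.867
endloop
endfacet
facet normal -0.054 -0.676 -0.735
outer loop
vertex -2.039 -0.022 0.549
vertex -3.147 -0.249 0.839
vertex -2.907 0.583 0.056
endloop
endfacet
facet normal 0.908 -0.134 -0.397
outer loop
vertex -1.573 0.636 1.393
vertex -2.039 -0.022 0.549
vertex -1.934 1.13 0.399
endloop
endfacet

endsolid
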